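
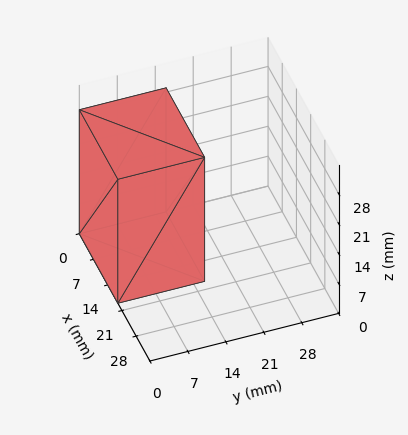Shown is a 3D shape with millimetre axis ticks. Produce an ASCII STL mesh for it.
Reading the render: the shape is a rectangular box, roughly 19 × 16 mm footprint and 29 mm tall (dimensions read to the nearest mm from the axis ticks). For the STL, each face is triangulated and given an outward normal.

solid part
  facet normal 0.0000 0.0000 -1.0000
    outer loop
      vertex 19.0 16.0 0.0
      vertex 19.0 0.0 0.0
      vertex 0.0 0.0 0.0
    endloop
  endfacet
  facet normal 0.0000 0.0000 -1.0000
    outer loop
      vertex 0.0 16.0 0.0
      vertex 19.0 16.0 0.0
      vertex 0.0 0.0 0.0
    endloop
  endfacet
  facet normal 0.0000 0.0000 1.0000
    outer loop
      vertex 0.0 0.0 29.0
      vertex 19.0 0.0 29.0
      vertex 19.0 16.0 29.0
    endloop
  endfacet
  facet normal 0.0000 0.0000 1.0000
    outer loop
      vertex 0.0 0.0 29.0
      vertex 19.0 16.0 29.0
      vertex 0.0 16.0 29.0
    endloop
  endfacet
  facet normal 0.0000 -1.0000 0.0000
    outer loop
      vertex 0.0 0.0 0.0
      vertex 19.0 0.0 0.0
      vertex 19.0 0.0 29.0
    endloop
  endfacet
  facet normal 0.0000 -1.0000 0.0000
    outer loop
      vertex 0.0 0.0 0.0
      vertex 19.0 0.0 29.0
      vertex 0.0 0.0 29.0
    endloop
  endfacet
  facet normal 0.0000 1.0000 0.0000
    outer loop
      vertex 19.0 16.0 29.0
      vertex 19.0 16.0 0.0
      vertex 0.0 16.0 0.0
    endloop
  endfacet
  facet normal 0.0000 1.0000 0.0000
    outer loop
      vertex 0.0 16.0 29.0
      vertex 19.0 16.0 29.0
      vertex 0.0 16.0 0.0
    endloop
  endfacet
  facet normal -1.0000 0.0000 0.0000
    outer loop
      vertex 0.0 16.0 29.0
      vertex 0.0 16.0 0.0
      vertex 0.0 0.0 0.0
    endloop
  endfacet
  facet normal -1.0000 0.0000 0.0000
    outer loop
      vertex 0.0 0.0 29.0
      vertex 0.0 16.0 29.0
      vertex 0.0 0.0 0.0
    endloop
  endfacet
  facet normal 1.0000 0.0000 0.0000
    outer loop
      vertex 19.0 0.0 0.0
      vertex 19.0 16.0 0.0
      vertex 19.0 16.0 29.0
    endloop
  endfacet
  facet normal 1.0000 0.0000 0.0000
    outer loop
      vertex 19.0 0.0 0.0
      vertex 19.0 16.0 29.0
      vertex 19.0 0.0 29.0
    endloop
  endfacet
endsolid part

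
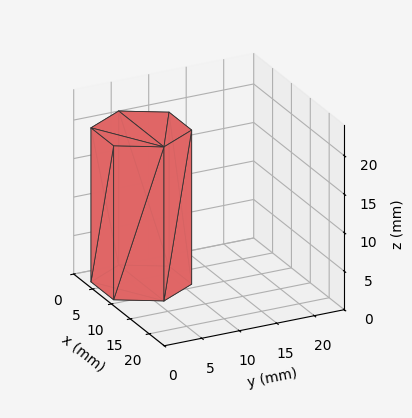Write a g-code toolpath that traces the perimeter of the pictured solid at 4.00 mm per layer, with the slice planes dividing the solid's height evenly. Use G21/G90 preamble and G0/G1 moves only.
Reading the render: the shape is a regular 6-sided prism (a cylinder approximated with 6 flat sides), circumscribed radius ≈ 6 mm, height ≈ 20 mm (dimensions read to the nearest mm from the axis ticks). For the g-code, the solid's height is divided into equal slices at the stated Δz and each level perimeter traced with G1 moves after a G0 lift.

; perimeter-only toolpath
G21 ; units = mm
G90 ; absolute positioning
G28 ; home
; layer 1
G0 Z4.00
G0 X12.00 Y6.00
G1 X9.00 Y11.20
G1 X3.00 Y11.20
G1 X0.00 Y6.00
G1 X3.00 Y0.80
G1 X9.00 Y0.80
G1 X12.00 Y6.00
; layer 2
G0 Z8.00
G0 X12.00 Y6.00
G1 X9.00 Y11.20
G1 X3.00 Y11.20
G1 X0.00 Y6.00
G1 X3.00 Y0.80
G1 X9.00 Y0.80
G1 X12.00 Y6.00
; layer 3
G0 Z12.00
G0 X12.00 Y6.00
G1 X9.00 Y11.20
G1 X3.00 Y11.20
G1 X0.00 Y6.00
G1 X3.00 Y0.80
G1 X9.00 Y0.80
G1 X12.00 Y6.00
; layer 4
G0 Z16.00
G0 X12.00 Y6.00
G1 X9.00 Y11.20
G1 X3.00 Y11.20
G1 X0.00 Y6.00
G1 X3.00 Y0.80
G1 X9.00 Y0.80
G1 X12.00 Y6.00
; layer 5
G0 Z20.00
G0 X12.00 Y6.00
G1 X9.00 Y11.20
G1 X3.00 Y11.20
G1 X0.00 Y6.00
G1 X3.00 Y0.80
G1 X9.00 Y0.80
G1 X12.00 Y6.00
M2 ; end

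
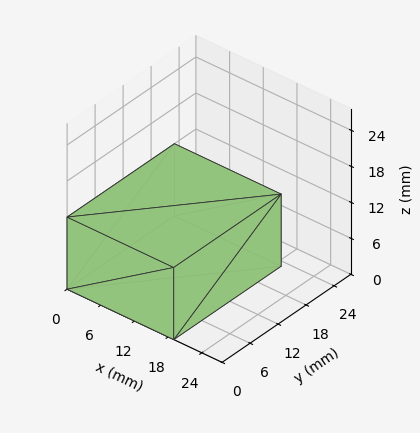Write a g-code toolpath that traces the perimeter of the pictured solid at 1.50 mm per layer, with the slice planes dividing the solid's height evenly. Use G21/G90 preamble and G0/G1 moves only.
Reading the render: the shape is a rectangular box, roughly 19 × 23 mm footprint and 12 mm tall (dimensions read to the nearest mm from the axis ticks). For the g-code, the solid's height is divided into equal slices at the stated Δz and each level perimeter traced with G1 moves after a G0 lift.

; perimeter-only toolpath
G21 ; units = mm
G90 ; absolute positioning
G28 ; home
; layer 1
G0 Z1.50
G0 X0.00 Y0.00
G1 X19.00 Y0.00
G1 X19.00 Y23.00
G1 X0.00 Y23.00
G1 X0.00 Y0.00
; layer 2
G0 Z3.00
G0 X0.00 Y0.00
G1 X19.00 Y0.00
G1 X19.00 Y23.00
G1 X0.00 Y23.00
G1 X0.00 Y0.00
; layer 3
G0 Z4.50
G0 X0.00 Y0.00
G1 X19.00 Y0.00
G1 X19.00 Y23.00
G1 X0.00 Y23.00
G1 X0.00 Y0.00
; layer 4
G0 Z6.00
G0 X0.00 Y0.00
G1 X19.00 Y0.00
G1 X19.00 Y23.00
G1 X0.00 Y23.00
G1 X0.00 Y0.00
; layer 5
G0 Z7.50
G0 X0.00 Y0.00
G1 X19.00 Y0.00
G1 X19.00 Y23.00
G1 X0.00 Y23.00
G1 X0.00 Y0.00
; layer 6
G0 Z9.00
G0 X0.00 Y0.00
G1 X19.00 Y0.00
G1 X19.00 Y23.00
G1 X0.00 Y23.00
G1 X0.00 Y0.00
; layer 7
G0 Z10.50
G0 X0.00 Y0.00
G1 X19.00 Y0.00
G1 X19.00 Y23.00
G1 X0.00 Y23.00
G1 X0.00 Y0.00
; layer 8
G0 Z12.00
G0 X0.00 Y0.00
G1 X19.00 Y0.00
G1 X19.00 Y23.00
G1 X0.00 Y23.00
G1 X0.00 Y0.00
M2 ; end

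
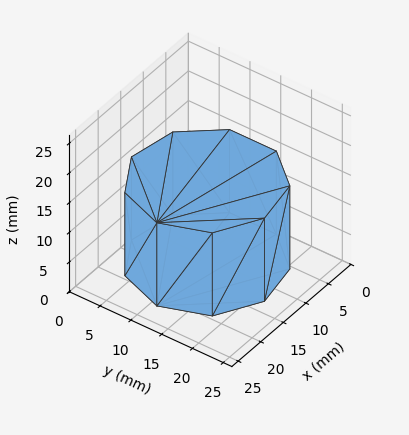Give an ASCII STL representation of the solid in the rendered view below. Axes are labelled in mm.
Reading the render: the shape is a regular 9-sided prism (a cylinder approximated with 9 flat sides), circumscribed radius ≈ 11 mm, height ≈ 14 mm (dimensions read to the nearest mm from the axis ticks). For the STL, each face is triangulated and given an outward normal.

solid part
  facet normal 0.0000 0.0000 -1.0000
    outer loop
      vertex 12.9 21.8 0.0
      vertex 19.4 18.1 0.0
      vertex 22.0 11.0 0.0
    endloop
  endfacet
  facet normal 0.0000 0.0000 -1.0000
    outer loop
      vertex 5.5 20.5 0.0
      vertex 12.9 21.8 0.0
      vertex 22.0 11.0 0.0
    endloop
  endfacet
  facet normal 0.0000 0.0000 -1.0000
    outer loop
      vertex 0.7 14.8 0.0
      vertex 5.5 20.5 0.0
      vertex 22.0 11.0 0.0
    endloop
  endfacet
  facet normal 0.0000 0.0000 -1.0000
    outer loop
      vertex 0.7 7.2 0.0
      vertex 0.7 14.8 0.0
      vertex 22.0 11.0 0.0
    endloop
  endfacet
  facet normal 0.0000 0.0000 -1.0000
    outer loop
      vertex 5.5 1.5 0.0
      vertex 0.7 7.2 0.0
      vertex 22.0 11.0 0.0
    endloop
  endfacet
  facet normal 0.0000 0.0000 -1.0000
    outer loop
      vertex 12.9 0.2 0.0
      vertex 5.5 1.5 0.0
      vertex 22.0 11.0 0.0
    endloop
  endfacet
  facet normal 0.0000 0.0000 -1.0000
    outer loop
      vertex 19.4 3.9 0.0
      vertex 12.9 0.2 0.0
      vertex 22.0 11.0 0.0
    endloop
  endfacet
  facet normal 0.0000 0.0000 1.0000
    outer loop
      vertex 22.0 11.0 14.0
      vertex 19.4 18.1 14.0
      vertex 12.9 21.8 14.0
    endloop
  endfacet
  facet normal 0.0000 0.0000 1.0000
    outer loop
      vertex 22.0 11.0 14.0
      vertex 12.9 21.8 14.0
      vertex 5.5 20.5 14.0
    endloop
  endfacet
  facet normal 0.0000 0.0000 1.0000
    outer loop
      vertex 22.0 11.0 14.0
      vertex 5.5 20.5 14.0
      vertex 0.7 14.8 14.0
    endloop
  endfacet
  facet normal 0.0000 0.0000 1.0000
    outer loop
      vertex 22.0 11.0 14.0
      vertex 0.7 14.8 14.0
      vertex 0.7 7.2 14.0
    endloop
  endfacet
  facet normal 0.0000 0.0000 1.0000
    outer loop
      vertex 22.0 11.0 14.0
      vertex 0.7 7.2 14.0
      vertex 5.5 1.5 14.0
    endloop
  endfacet
  facet normal 0.0000 0.0000 1.0000
    outer loop
      vertex 22.0 11.0 14.0
      vertex 5.5 1.5 14.0
      vertex 12.9 0.2 14.0
    endloop
  endfacet
  facet normal 0.0000 0.0000 1.0000
    outer loop
      vertex 22.0 11.0 14.0
      vertex 12.9 0.2 14.0
      vertex 19.4 3.9 14.0
    endloop
  endfacet
  facet normal 0.9390 0.3439 0.0000
    outer loop
      vertex 22.0 11.0 0.0
      vertex 19.4 18.1 0.0
      vertex 19.4 18.1 14.0
    endloop
  endfacet
  facet normal 0.9390 0.3439 0.0000
    outer loop
      vertex 22.0 11.0 0.0
      vertex 19.4 18.1 14.0
      vertex 22.0 11.0 14.0
    endloop
  endfacet
  facet normal 0.4947 0.8691 0.0000
    outer loop
      vertex 19.4 18.1 0.0
      vertex 12.9 21.8 0.0
      vertex 12.9 21.8 14.0
    endloop
  endfacet
  facet normal 0.4947 0.8691 0.0000
    outer loop
      vertex 19.4 18.1 0.0
      vertex 12.9 21.8 14.0
      vertex 19.4 18.1 14.0
    endloop
  endfacet
  facet normal -0.1730 0.9849 0.0000
    outer loop
      vertex 12.9 21.8 0.0
      vertex 5.5 20.5 0.0
      vertex 5.5 20.5 14.0
    endloop
  endfacet
  facet normal -0.1730 0.9849 0.0000
    outer loop
      vertex 12.9 21.8 0.0
      vertex 5.5 20.5 14.0
      vertex 12.9 21.8 14.0
    endloop
  endfacet
  facet normal -0.7649 0.6441 0.0000
    outer loop
      vertex 5.5 20.5 0.0
      vertex 0.7 14.8 0.0
      vertex 0.7 14.8 14.0
    endloop
  endfacet
  facet normal -0.7649 0.6441 0.0000
    outer loop
      vertex 5.5 20.5 0.0
      vertex 0.7 14.8 14.0
      vertex 5.5 20.5 14.0
    endloop
  endfacet
  facet normal -1.0000 0.0000 0.0000
    outer loop
      vertex 0.7 14.8 0.0
      vertex 0.7 7.2 0.0
      vertex 0.7 7.2 14.0
    endloop
  endfacet
  facet normal -1.0000 0.0000 0.0000
    outer loop
      vertex 0.7 14.8 0.0
      vertex 0.7 7.2 14.0
      vertex 0.7 14.8 14.0
    endloop
  endfacet
  facet normal -0.7649 -0.6441 0.0000
    outer loop
      vertex 0.7 7.2 0.0
      vertex 5.5 1.5 0.0
      vertex 5.5 1.5 14.0
    endloop
  endfacet
  facet normal -0.7649 -0.6441 0.0000
    outer loop
      vertex 0.7 7.2 0.0
      vertex 5.5 1.5 14.0
      vertex 0.7 7.2 14.0
    endloop
  endfacet
  facet normal -0.1730 -0.9849 0.0000
    outer loop
      vertex 5.5 1.5 0.0
      vertex 12.9 0.2 0.0
      vertex 12.9 0.2 14.0
    endloop
  endfacet
  facet normal -0.1730 -0.9849 0.0000
    outer loop
      vertex 5.5 1.5 0.0
      vertex 12.9 0.2 14.0
      vertex 5.5 1.5 14.0
    endloop
  endfacet
  facet normal 0.4947 -0.8691 0.0000
    outer loop
      vertex 12.9 0.2 0.0
      vertex 19.4 3.9 0.0
      vertex 19.4 3.9 14.0
    endloop
  endfacet
  facet normal 0.4947 -0.8691 0.0000
    outer loop
      vertex 12.9 0.2 0.0
      vertex 19.4 3.9 14.0
      vertex 12.9 0.2 14.0
    endloop
  endfacet
  facet normal 0.9390 -0.3439 0.0000
    outer loop
      vertex 19.4 3.9 0.0
      vertex 22.0 11.0 0.0
      vertex 22.0 11.0 14.0
    endloop
  endfacet
  facet normal 0.9390 -0.3439 0.0000
    outer loop
      vertex 19.4 3.9 0.0
      vertex 22.0 11.0 14.0
      vertex 19.4 3.9 14.0
    endloop
  endfacet
endsolid part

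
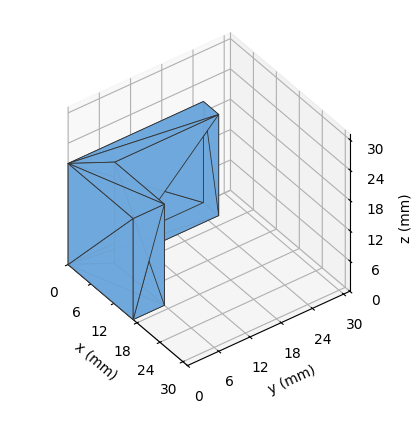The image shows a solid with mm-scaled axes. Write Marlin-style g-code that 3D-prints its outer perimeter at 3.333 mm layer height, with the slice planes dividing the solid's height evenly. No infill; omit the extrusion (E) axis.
Reading the render: the shape is an L-shaped prism: outer 17 × 26 mm, arm thicknesses ≈ 6 mm (horizontal) and 4 mm (vertical), extruded 20 mm in z (dimensions read to the nearest mm from the axis ticks). For the g-code, the solid's height is divided into equal slices at the stated Δz and each level perimeter traced with G1 moves after a G0 lift.

; perimeter-only toolpath
G21 ; units = mm
G90 ; absolute positioning
G28 ; home
; layer 1
G0 Z3.333
G0 X0.000 Y0.000
G1 X17.000 Y0.000
G1 X17.000 Y6.000
G1 X4.000 Y6.000
G1 X4.000 Y26.000
G1 X0.000 Y26.000
G1 X0.000 Y0.000
; layer 2
G0 Z6.667
G0 X0.000 Y0.000
G1 X17.000 Y0.000
G1 X17.000 Y6.000
G1 X4.000 Y6.000
G1 X4.000 Y26.000
G1 X0.000 Y26.000
G1 X0.000 Y0.000
; layer 3
G0 Z10.000
G0 X0.000 Y0.000
G1 X17.000 Y0.000
G1 X17.000 Y6.000
G1 X4.000 Y6.000
G1 X4.000 Y26.000
G1 X0.000 Y26.000
G1 X0.000 Y0.000
; layer 4
G0 Z13.333
G0 X0.000 Y0.000
G1 X17.000 Y0.000
G1 X17.000 Y6.000
G1 X4.000 Y6.000
G1 X4.000 Y26.000
G1 X0.000 Y26.000
G1 X0.000 Y0.000
; layer 5
G0 Z16.667
G0 X0.000 Y0.000
G1 X17.000 Y0.000
G1 X17.000 Y6.000
G1 X4.000 Y6.000
G1 X4.000 Y26.000
G1 X0.000 Y26.000
G1 X0.000 Y0.000
; layer 6
G0 Z20.000
G0 X0.000 Y0.000
G1 X17.000 Y0.000
G1 X17.000 Y6.000
G1 X4.000 Y6.000
G1 X4.000 Y26.000
G1 X0.000 Y26.000
G1 X0.000 Y0.000
M2 ; end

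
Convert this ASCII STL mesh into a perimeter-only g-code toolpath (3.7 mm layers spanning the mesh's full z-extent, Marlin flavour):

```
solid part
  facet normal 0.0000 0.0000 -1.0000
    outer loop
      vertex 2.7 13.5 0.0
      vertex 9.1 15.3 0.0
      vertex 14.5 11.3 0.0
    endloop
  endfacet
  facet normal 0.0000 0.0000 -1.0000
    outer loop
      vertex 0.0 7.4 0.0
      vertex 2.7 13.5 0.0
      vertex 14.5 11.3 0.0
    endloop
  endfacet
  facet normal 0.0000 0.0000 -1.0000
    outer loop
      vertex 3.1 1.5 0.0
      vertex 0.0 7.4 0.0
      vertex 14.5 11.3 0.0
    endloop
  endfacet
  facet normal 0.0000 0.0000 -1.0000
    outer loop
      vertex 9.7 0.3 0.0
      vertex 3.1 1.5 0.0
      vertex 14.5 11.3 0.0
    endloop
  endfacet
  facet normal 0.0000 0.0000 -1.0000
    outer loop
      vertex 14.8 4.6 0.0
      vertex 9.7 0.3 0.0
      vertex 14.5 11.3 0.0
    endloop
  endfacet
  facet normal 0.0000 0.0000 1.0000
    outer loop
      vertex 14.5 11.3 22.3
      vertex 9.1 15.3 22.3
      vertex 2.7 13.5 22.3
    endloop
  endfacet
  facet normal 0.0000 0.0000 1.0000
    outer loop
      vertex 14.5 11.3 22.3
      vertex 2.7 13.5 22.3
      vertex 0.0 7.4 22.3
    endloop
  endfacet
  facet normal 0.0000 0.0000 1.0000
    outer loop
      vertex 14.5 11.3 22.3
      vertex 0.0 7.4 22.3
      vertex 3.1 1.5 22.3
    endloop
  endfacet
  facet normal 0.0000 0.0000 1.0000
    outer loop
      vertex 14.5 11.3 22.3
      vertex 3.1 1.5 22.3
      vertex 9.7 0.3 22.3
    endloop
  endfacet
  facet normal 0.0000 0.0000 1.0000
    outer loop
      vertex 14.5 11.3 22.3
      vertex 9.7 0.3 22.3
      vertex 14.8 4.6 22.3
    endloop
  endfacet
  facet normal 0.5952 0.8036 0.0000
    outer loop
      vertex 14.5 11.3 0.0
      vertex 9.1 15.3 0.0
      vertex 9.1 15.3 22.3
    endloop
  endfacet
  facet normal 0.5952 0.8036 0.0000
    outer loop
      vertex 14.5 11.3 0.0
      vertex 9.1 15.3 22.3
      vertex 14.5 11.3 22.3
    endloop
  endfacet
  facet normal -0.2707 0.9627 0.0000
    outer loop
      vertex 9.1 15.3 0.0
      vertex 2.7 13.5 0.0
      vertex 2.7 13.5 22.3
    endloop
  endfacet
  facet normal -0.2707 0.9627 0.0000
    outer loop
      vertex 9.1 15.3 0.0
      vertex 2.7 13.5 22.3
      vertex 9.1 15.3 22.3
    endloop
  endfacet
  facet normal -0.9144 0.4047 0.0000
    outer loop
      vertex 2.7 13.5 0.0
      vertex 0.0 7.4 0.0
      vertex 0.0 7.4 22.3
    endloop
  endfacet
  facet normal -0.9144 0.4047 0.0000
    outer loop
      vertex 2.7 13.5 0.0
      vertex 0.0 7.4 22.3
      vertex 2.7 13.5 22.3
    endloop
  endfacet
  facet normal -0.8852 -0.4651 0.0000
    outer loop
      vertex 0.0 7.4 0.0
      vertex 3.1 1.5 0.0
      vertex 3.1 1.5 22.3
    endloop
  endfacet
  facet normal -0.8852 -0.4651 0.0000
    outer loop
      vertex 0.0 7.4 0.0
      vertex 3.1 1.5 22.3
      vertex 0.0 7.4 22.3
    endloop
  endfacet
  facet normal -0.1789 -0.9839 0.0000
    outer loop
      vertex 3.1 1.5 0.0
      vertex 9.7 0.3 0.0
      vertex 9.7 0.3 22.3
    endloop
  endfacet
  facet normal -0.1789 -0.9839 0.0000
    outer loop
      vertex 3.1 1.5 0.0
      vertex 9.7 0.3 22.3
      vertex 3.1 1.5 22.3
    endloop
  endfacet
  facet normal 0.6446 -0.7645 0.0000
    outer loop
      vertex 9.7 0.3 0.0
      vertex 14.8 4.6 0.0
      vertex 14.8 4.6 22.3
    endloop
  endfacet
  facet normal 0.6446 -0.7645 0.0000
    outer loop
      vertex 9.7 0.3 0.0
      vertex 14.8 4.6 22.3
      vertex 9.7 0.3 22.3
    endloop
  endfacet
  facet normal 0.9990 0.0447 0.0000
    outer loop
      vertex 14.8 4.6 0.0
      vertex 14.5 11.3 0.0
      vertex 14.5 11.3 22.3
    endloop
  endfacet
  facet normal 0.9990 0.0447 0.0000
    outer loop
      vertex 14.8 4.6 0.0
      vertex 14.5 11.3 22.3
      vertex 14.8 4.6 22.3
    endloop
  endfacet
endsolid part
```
; perimeter-only toolpath
G21 ; units = mm
G90 ; absolute positioning
G28 ; home
; layer 1
G0 Z3.7
G0 X14.5 Y11.3
G1 X9.1 Y15.3
G1 X2.7 Y13.5
G1 X0.0 Y7.4
G1 X3.1 Y1.5
G1 X9.7 Y0.3
G1 X14.8 Y4.6
G1 X14.5 Y11.3
; layer 2
G0 Z7.4
G0 X14.5 Y11.3
G1 X9.1 Y15.3
G1 X2.7 Y13.5
G1 X0.0 Y7.4
G1 X3.1 Y1.5
G1 X9.7 Y0.3
G1 X14.8 Y4.6
G1 X14.5 Y11.3
; layer 3
G0 Z11.2
G0 X14.5 Y11.3
G1 X9.1 Y15.3
G1 X2.7 Y13.5
G1 X0.0 Y7.4
G1 X3.1 Y1.5
G1 X9.7 Y0.3
G1 X14.8 Y4.6
G1 X14.5 Y11.3
; layer 4
G0 Z14.9
G0 X14.5 Y11.3
G1 X9.1 Y15.3
G1 X2.7 Y13.5
G1 X0.0 Y7.4
G1 X3.1 Y1.5
G1 X9.7 Y0.3
G1 X14.8 Y4.6
G1 X14.5 Y11.3
; layer 5
G0 Z18.6
G0 X14.5 Y11.3
G1 X9.1 Y15.3
G1 X2.7 Y13.5
G1 X0.0 Y7.4
G1 X3.1 Y1.5
G1 X9.7 Y0.3
G1 X14.8 Y4.6
G1 X14.5 Y11.3
; layer 6
G0 Z22.3
G0 X14.5 Y11.3
G1 X9.1 Y15.3
G1 X2.7 Y13.5
G1 X0.0 Y7.4
G1 X3.1 Y1.5
G1 X9.7 Y0.3
G1 X14.8 Y4.6
G1 X14.5 Y11.3
M2 ; end

The solid is a regular 7-sided prism (a cylinder approximated with 7 flat sides), circumscribed radius ≈ 7.7 mm, height ≈ 22.3 mm. Slicing at Δz = 3.7 mm — 6 equal slices spanning the solid's height, so layer i sits at z = i·h/6 — gives 6 non-empty perimeters. Each is a 7-segment closed polygon; G0 lifts to the layer z and rapids to the start vertex, then G1 traces the edges.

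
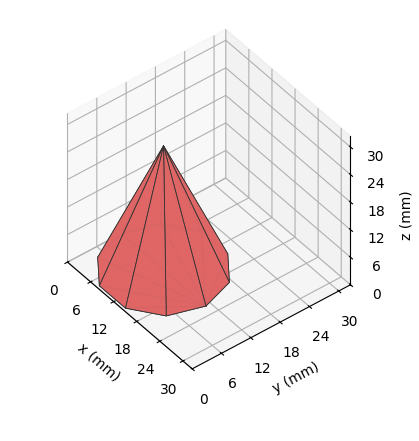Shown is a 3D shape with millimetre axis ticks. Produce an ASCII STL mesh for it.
Reading the render: the shape is a regular 10-sided pyramid, base circumscribed radius ≈ 11 mm, apex at z ≈ 27 mm (dimensions read to the nearest mm from the axis ticks). For the STL, each face is triangulated and given an outward normal.

solid part
  facet normal 0.0000 0.0000 -1.0000
    outer loop
      vertex 14.399 21.462 0.000
      vertex 19.899 17.466 0.000
      vertex 22.000 11.000 0.000
    endloop
  endfacet
  facet normal 0.0000 0.0000 -1.0000
    outer loop
      vertex 7.601 21.462 0.000
      vertex 14.399 21.462 0.000
      vertex 22.000 11.000 0.000
    endloop
  endfacet
  facet normal 0.0000 0.0000 -1.0000
    outer loop
      vertex 2.101 17.466 0.000
      vertex 7.601 21.462 0.000
      vertex 22.000 11.000 0.000
    endloop
  endfacet
  facet normal 0.0000 0.0000 -1.0000
    outer loop
      vertex 0.000 11.000 0.000
      vertex 2.101 17.466 0.000
      vertex 22.000 11.000 0.000
    endloop
  endfacet
  facet normal 0.0000 0.0000 -1.0000
    outer loop
      vertex 2.101 4.534 0.000
      vertex 0.000 11.000 0.000
      vertex 22.000 11.000 0.000
    endloop
  endfacet
  facet normal 0.0000 0.0000 -1.0000
    outer loop
      vertex 7.601 0.538 0.000
      vertex 2.101 4.534 0.000
      vertex 22.000 11.000 0.000
    endloop
  endfacet
  facet normal 0.0000 0.0000 -1.0000
    outer loop
      vertex 14.399 0.538 0.000
      vertex 7.601 0.538 0.000
      vertex 22.000 11.000 0.000
    endloop
  endfacet
  facet normal 0.0000 0.0000 -1.0000
    outer loop
      vertex 19.899 4.534 0.000
      vertex 14.399 0.538 0.000
      vertex 22.000 11.000 0.000
    endloop
  endfacet
  facet normal 0.8868 0.2882 0.3613
    outer loop
      vertex 22.000 11.000 0.000
      vertex 19.899 17.466 0.000
      vertex 11.000 11.000 27.000
    endloop
  endfacet
  facet normal 0.5481 0.7544 0.3613
    outer loop
      vertex 19.899 17.466 0.000
      vertex 14.399 21.462 0.000
      vertex 11.000 11.000 27.000
    endloop
  endfacet
  facet normal 0.0000 0.9324 0.3613
    outer loop
      vertex 14.399 21.462 0.000
      vertex 7.601 21.462 0.000
      vertex 11.000 11.000 27.000
    endloop
  endfacet
  facet normal -0.5481 0.7544 0.3613
    outer loop
      vertex 7.601 21.462 0.000
      vertex 2.101 17.466 0.000
      vertex 11.000 11.000 27.000
    endloop
  endfacet
  facet normal -0.8868 0.2882 0.3613
    outer loop
      vertex 2.101 17.466 0.000
      vertex 0.000 11.000 0.000
      vertex 11.000 11.000 27.000
    endloop
  endfacet
  facet normal -0.8868 -0.2882 0.3613
    outer loop
      vertex 0.000 11.000 0.000
      vertex 2.101 4.534 0.000
      vertex 11.000 11.000 27.000
    endloop
  endfacet
  facet normal -0.5481 -0.7544 0.3613
    outer loop
      vertex 2.101 4.534 0.000
      vertex 7.601 0.538 0.000
      vertex 11.000 11.000 27.000
    endloop
  endfacet
  facet normal 0.0000 -0.9324 0.3613
    outer loop
      vertex 7.601 0.538 0.000
      vertex 14.399 0.538 0.000
      vertex 11.000 11.000 27.000
    endloop
  endfacet
  facet normal 0.5481 -0.7544 0.3613
    outer loop
      vertex 14.399 0.538 0.000
      vertex 19.899 4.534 0.000
      vertex 11.000 11.000 27.000
    endloop
  endfacet
  facet normal 0.8868 -0.2882 0.3613
    outer loop
      vertex 19.899 4.534 0.000
      vertex 22.000 11.000 0.000
      vertex 11.000 11.000 27.000
    endloop
  endfacet
endsolid part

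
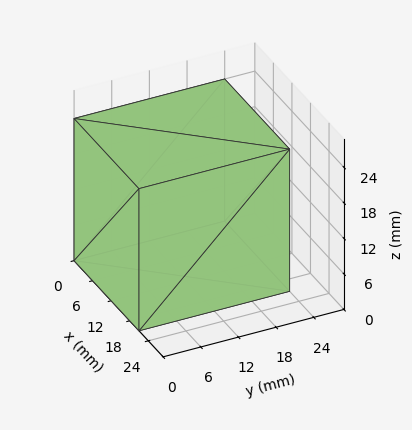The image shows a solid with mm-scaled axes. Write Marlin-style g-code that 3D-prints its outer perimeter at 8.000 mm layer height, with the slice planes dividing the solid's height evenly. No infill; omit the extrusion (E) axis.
Reading the render: the shape is a rectangular box, roughly 21 × 24 mm footprint and 24 mm tall (dimensions read to the nearest mm from the axis ticks). For the g-code, the solid's height is divided into equal slices at the stated Δz and each level perimeter traced with G1 moves after a G0 lift.

; perimeter-only toolpath
G21 ; units = mm
G90 ; absolute positioning
G28 ; home
; layer 1
G0 Z8.000
G0 X0.000 Y0.000
G1 X21.000 Y0.000
G1 X21.000 Y24.000
G1 X0.000 Y24.000
G1 X0.000 Y0.000
; layer 2
G0 Z16.000
G0 X0.000 Y0.000
G1 X21.000 Y0.000
G1 X21.000 Y24.000
G1 X0.000 Y24.000
G1 X0.000 Y0.000
; layer 3
G0 Z24.000
G0 X0.000 Y0.000
G1 X21.000 Y0.000
G1 X21.000 Y24.000
G1 X0.000 Y24.000
G1 X0.000 Y0.000
M2 ; end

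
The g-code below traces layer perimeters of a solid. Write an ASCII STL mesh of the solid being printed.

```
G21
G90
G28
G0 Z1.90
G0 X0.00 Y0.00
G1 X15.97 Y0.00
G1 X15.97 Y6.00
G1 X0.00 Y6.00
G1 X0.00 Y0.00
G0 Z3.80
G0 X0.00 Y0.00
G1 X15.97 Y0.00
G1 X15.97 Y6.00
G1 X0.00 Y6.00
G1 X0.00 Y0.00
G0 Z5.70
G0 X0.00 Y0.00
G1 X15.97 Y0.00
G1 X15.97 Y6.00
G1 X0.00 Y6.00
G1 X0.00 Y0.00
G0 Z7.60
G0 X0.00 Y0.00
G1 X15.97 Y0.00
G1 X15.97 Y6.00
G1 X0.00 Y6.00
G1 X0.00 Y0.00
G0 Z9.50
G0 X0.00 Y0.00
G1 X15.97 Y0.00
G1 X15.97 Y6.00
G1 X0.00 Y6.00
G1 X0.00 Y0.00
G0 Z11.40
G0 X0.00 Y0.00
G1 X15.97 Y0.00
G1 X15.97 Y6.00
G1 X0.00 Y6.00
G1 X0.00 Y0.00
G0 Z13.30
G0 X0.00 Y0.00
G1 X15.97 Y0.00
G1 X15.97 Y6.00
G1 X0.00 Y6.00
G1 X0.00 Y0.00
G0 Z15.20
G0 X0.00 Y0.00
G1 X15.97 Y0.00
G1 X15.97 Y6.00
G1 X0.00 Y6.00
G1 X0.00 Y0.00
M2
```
solid part
  facet normal 0.0000 0.0000 -1.0000
    outer loop
      vertex 15.97 6.00 0.00
      vertex 15.97 0.00 0.00
      vertex 0.00 0.00 0.00
    endloop
  endfacet
  facet normal 0.0000 0.0000 -1.0000
    outer loop
      vertex 0.00 6.00 0.00
      vertex 15.97 6.00 0.00
      vertex 0.00 0.00 0.00
    endloop
  endfacet
  facet normal 0.0000 0.0000 1.0000
    outer loop
      vertex 0.00 0.00 15.20
      vertex 15.97 0.00 15.20
      vertex 15.97 6.00 15.20
    endloop
  endfacet
  facet normal 0.0000 0.0000 1.0000
    outer loop
      vertex 0.00 0.00 15.20
      vertex 15.97 6.00 15.20
      vertex 0.00 6.00 15.20
    endloop
  endfacet
  facet normal 0.0000 -1.0000 0.0000
    outer loop
      vertex 0.00 0.00 0.00
      vertex 15.97 0.00 0.00
      vertex 15.97 0.00 15.20
    endloop
  endfacet
  facet normal 0.0000 -1.0000 0.0000
    outer loop
      vertex 0.00 0.00 0.00
      vertex 15.97 0.00 15.20
      vertex 0.00 0.00 15.20
    endloop
  endfacet
  facet normal 0.0000 1.0000 0.0000
    outer loop
      vertex 15.97 6.00 15.20
      vertex 15.97 6.00 0.00
      vertex 0.00 6.00 0.00
    endloop
  endfacet
  facet normal 0.0000 1.0000 0.0000
    outer loop
      vertex 0.00 6.00 15.20
      vertex 15.97 6.00 15.20
      vertex 0.00 6.00 0.00
    endloop
  endfacet
  facet normal -1.0000 0.0000 0.0000
    outer loop
      vertex 0.00 6.00 15.20
      vertex 0.00 6.00 0.00
      vertex 0.00 0.00 0.00
    endloop
  endfacet
  facet normal -1.0000 0.0000 0.0000
    outer loop
      vertex 0.00 0.00 15.20
      vertex 0.00 6.00 15.20
      vertex 0.00 0.00 0.00
    endloop
  endfacet
  facet normal 1.0000 0.0000 0.0000
    outer loop
      vertex 15.97 0.00 0.00
      vertex 15.97 6.00 0.00
      vertex 15.97 6.00 15.20
    endloop
  endfacet
  facet normal 1.0000 0.0000 0.0000
    outer loop
      vertex 15.97 0.00 0.00
      vertex 15.97 6.00 15.20
      vertex 15.97 0.00 15.20
    endloop
  endfacet
endsolid part

The G0 Z moves step by Δz≈1.90 mm. Every layer's G1 loop is the same polygon, so the solid is a straight extrusion of it from z=0 to z≈15.2. Closing with flat bottom and top caps and triangulating gives 12 facets — a rectangular box, roughly 16 × 6 mm footprint and 15.2 mm tall.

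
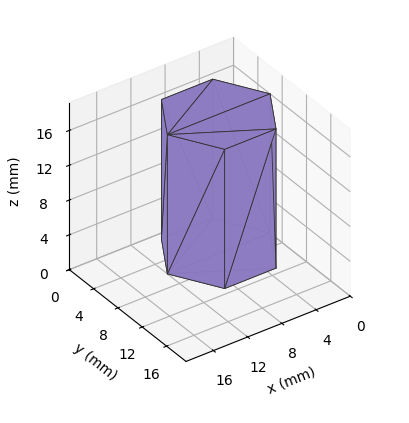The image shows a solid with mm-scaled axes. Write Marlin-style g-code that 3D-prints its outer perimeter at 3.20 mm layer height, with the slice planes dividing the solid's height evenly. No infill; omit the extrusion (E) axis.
Reading the render: the shape is a regular 6-sided prism (a cylinder approximated with 6 flat sides), circumscribed radius ≈ 6 mm, height ≈ 16 mm (dimensions read to the nearest mm from the axis ticks). For the g-code, the solid's height is divided into equal slices at the stated Δz and each level perimeter traced with G1 moves after a G0 lift.

; perimeter-only toolpath
G21 ; units = mm
G90 ; absolute positioning
G28 ; home
; layer 1
G0 Z3.20
G0 X12.00 Y6.00
G1 X9.00 Y11.20
G1 X3.00 Y11.20
G1 X0.00 Y6.00
G1 X3.00 Y0.80
G1 X9.00 Y0.80
G1 X12.00 Y6.00
; layer 2
G0 Z6.40
G0 X12.00 Y6.00
G1 X9.00 Y11.20
G1 X3.00 Y11.20
G1 X0.00 Y6.00
G1 X3.00 Y0.80
G1 X9.00 Y0.80
G1 X12.00 Y6.00
; layer 3
G0 Z9.60
G0 X12.00 Y6.00
G1 X9.00 Y11.20
G1 X3.00 Y11.20
G1 X0.00 Y6.00
G1 X3.00 Y0.80
G1 X9.00 Y0.80
G1 X12.00 Y6.00
; layer 4
G0 Z12.80
G0 X12.00 Y6.00
G1 X9.00 Y11.20
G1 X3.00 Y11.20
G1 X0.00 Y6.00
G1 X3.00 Y0.80
G1 X9.00 Y0.80
G1 X12.00 Y6.00
; layer 5
G0 Z16.00
G0 X12.00 Y6.00
G1 X9.00 Y11.20
G1 X3.00 Y11.20
G1 X0.00 Y6.00
G1 X3.00 Y0.80
G1 X9.00 Y0.80
G1 X12.00 Y6.00
M2 ; end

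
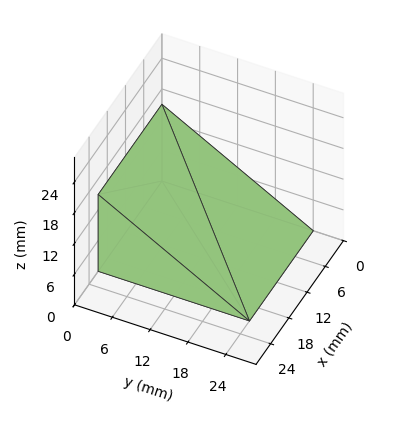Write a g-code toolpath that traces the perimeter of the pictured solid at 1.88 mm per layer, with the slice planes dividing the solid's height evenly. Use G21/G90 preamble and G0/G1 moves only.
Reading the render: the shape is a wedge (ramp): 21 × 24 mm base, rising to 15 mm along the y=0 edge and sloping linearly to z=0 at y=24 (dimensions read to the nearest mm from the axis ticks). For the g-code, the solid's height is divided into equal slices at the stated Δz and each level perimeter traced with G1 moves after a G0 lift.

; perimeter-only toolpath
G21 ; units = mm
G90 ; absolute positioning
G28 ; home
; layer 1
G0 Z1.88
G0 X0.00 Y0.00
G1 X21.00 Y0.00
G1 X21.00 Y21.00
G1 X0.00 Y21.00
G1 X0.00 Y0.00
; layer 2
G0 Z3.75
G0 X0.00 Y0.00
G1 X21.00 Y0.00
G1 X21.00 Y18.00
G1 X0.00 Y18.00
G1 X0.00 Y0.00
; layer 3
G0 Z5.62
G0 X0.00 Y0.00
G1 X21.00 Y0.00
G1 X21.00 Y15.00
G1 X0.00 Y15.00
G1 X0.00 Y0.00
; layer 4
G0 Z7.50
G0 X0.00 Y0.00
G1 X21.00 Y0.00
G1 X21.00 Y12.00
G1 X0.00 Y12.00
G1 X0.00 Y0.00
; layer 5
G0 Z9.38
G0 X0.00 Y0.00
G1 X21.00 Y0.00
G1 X21.00 Y9.00
G1 X0.00 Y9.00
G1 X0.00 Y0.00
; layer 6
G0 Z11.25
G0 X0.00 Y0.00
G1 X21.00 Y0.00
G1 X21.00 Y6.00
G1 X0.00 Y6.00
G1 X0.00 Y0.00
; layer 7
G0 Z13.12
G0 X0.00 Y0.00
G1 X21.00 Y0.00
G1 X21.00 Y3.00
G1 X0.00 Y3.00
G1 X0.00 Y0.00
M2 ; end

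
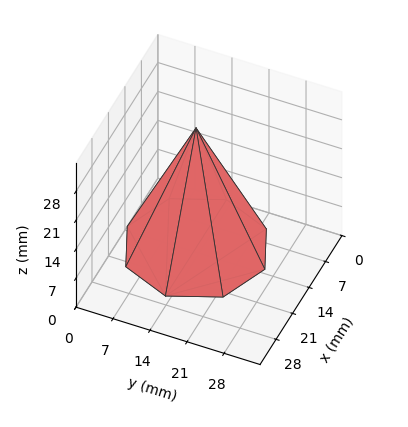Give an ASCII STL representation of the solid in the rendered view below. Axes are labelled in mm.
Reading the render: the shape is a regular 8-sided pyramid, base circumscribed radius ≈ 13 mm, apex at z ≈ 29 mm (dimensions read to the nearest mm from the axis ticks). For the STL, each face is triangulated and given an outward normal.

solid part
  facet normal 0.0000 0.0000 -1.0000
    outer loop
      vertex 13.000 26.000 0.000
      vertex 22.192 22.192 0.000
      vertex 26.000 13.000 0.000
    endloop
  endfacet
  facet normal 0.0000 0.0000 -1.0000
    outer loop
      vertex 3.808 22.192 0.000
      vertex 13.000 26.000 0.000
      vertex 26.000 13.000 0.000
    endloop
  endfacet
  facet normal 0.0000 0.0000 -1.0000
    outer loop
      vertex 0.000 13.000 0.000
      vertex 3.808 22.192 0.000
      vertex 26.000 13.000 0.000
    endloop
  endfacet
  facet normal 0.0000 0.0000 -1.0000
    outer loop
      vertex 3.808 3.808 0.000
      vertex 0.000 13.000 0.000
      vertex 26.000 13.000 0.000
    endloop
  endfacet
  facet normal 0.0000 0.0000 -1.0000
    outer loop
      vertex 13.000 0.000 0.000
      vertex 3.808 3.808 0.000
      vertex 26.000 13.000 0.000
    endloop
  endfacet
  facet normal 0.0000 0.0000 -1.0000
    outer loop
      vertex 22.192 3.808 0.000
      vertex 13.000 0.000 0.000
      vertex 26.000 13.000 0.000
    endloop
  endfacet
  facet normal 0.8536 0.3536 0.3826
    outer loop
      vertex 26.000 13.000 0.000
      vertex 22.192 22.192 0.000
      vertex 13.000 13.000 29.000
    endloop
  endfacet
  facet normal 0.3536 0.8536 0.3826
    outer loop
      vertex 22.192 22.192 0.000
      vertex 13.000 26.000 0.000
      vertex 13.000 13.000 29.000
    endloop
  endfacet
  facet normal -0.3536 0.8536 0.3826
    outer loop
      vertex 13.000 26.000 0.000
      vertex 3.808 22.192 0.000
      vertex 13.000 13.000 29.000
    endloop
  endfacet
  facet normal -0.8536 0.3536 0.3826
    outer loop
      vertex 3.808 22.192 0.000
      vertex 0.000 13.000 0.000
      vertex 13.000 13.000 29.000
    endloop
  endfacet
  facet normal -0.8536 -0.3536 0.3826
    outer loop
      vertex 0.000 13.000 0.000
      vertex 3.808 3.808 0.000
      vertex 13.000 13.000 29.000
    endloop
  endfacet
  facet normal -0.3536 -0.8536 0.3826
    outer loop
      vertex 3.808 3.808 0.000
      vertex 13.000 0.000 0.000
      vertex 13.000 13.000 29.000
    endloop
  endfacet
  facet normal 0.3536 -0.8536 0.3826
    outer loop
      vertex 13.000 0.000 0.000
      vertex 22.192 3.808 0.000
      vertex 13.000 13.000 29.000
    endloop
  endfacet
  facet normal 0.8536 -0.3536 0.3826
    outer loop
      vertex 22.192 3.808 0.000
      vertex 26.000 13.000 0.000
      vertex 13.000 13.000 29.000
    endloop
  endfacet
endsolid part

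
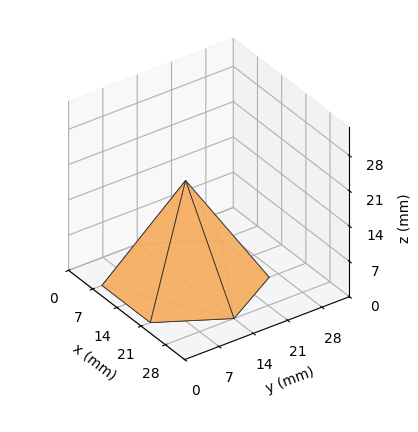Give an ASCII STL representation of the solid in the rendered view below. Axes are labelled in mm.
Reading the render: the shape is a regular 6-sided pyramid, base circumscribed radius ≈ 14 mm, apex at z ≈ 20 mm (dimensions read to the nearest mm from the axis ticks). For the STL, each face is triangulated and given an outward normal.

solid part
  facet normal 0.0000 0.0000 -1.0000
    outer loop
      vertex 7.00 26.12 0.00
      vertex 21.00 26.12 0.00
      vertex 28.00 14.00 0.00
    endloop
  endfacet
  facet normal 0.0000 0.0000 -1.0000
    outer loop
      vertex 0.00 14.00 0.00
      vertex 7.00 26.12 0.00
      vertex 28.00 14.00 0.00
    endloop
  endfacet
  facet normal 0.0000 0.0000 -1.0000
    outer loop
      vertex 7.00 1.88 0.00
      vertex 0.00 14.00 0.00
      vertex 28.00 14.00 0.00
    endloop
  endfacet
  facet normal 0.0000 0.0000 -1.0000
    outer loop
      vertex 21.00 1.88 0.00
      vertex 7.00 1.88 0.00
      vertex 28.00 14.00 0.00
    endloop
  endfacet
  facet normal 0.7405 0.4277 0.5184
    outer loop
      vertex 28.00 14.00 0.00
      vertex 21.00 26.12 0.00
      vertex 14.00 14.00 20.00
    endloop
  endfacet
  facet normal 0.0000 0.8552 0.5183
    outer loop
      vertex 21.00 26.12 0.00
      vertex 7.00 26.12 0.00
      vertex 14.00 14.00 20.00
    endloop
  endfacet
  facet normal -0.7405 0.4277 0.5184
    outer loop
      vertex 7.00 26.12 0.00
      vertex 0.00 14.00 0.00
      vertex 14.00 14.00 20.00
    endloop
  endfacet
  facet normal -0.7405 -0.4277 0.5184
    outer loop
      vertex 0.00 14.00 0.00
      vertex 7.00 1.88 0.00
      vertex 14.00 14.00 20.00
    endloop
  endfacet
  facet normal 0.0000 -0.8552 0.5183
    outer loop
      vertex 7.00 1.88 0.00
      vertex 21.00 1.88 0.00
      vertex 14.00 14.00 20.00
    endloop
  endfacet
  facet normal 0.7405 -0.4277 0.5184
    outer loop
      vertex 21.00 1.88 0.00
      vertex 28.00 14.00 0.00
      vertex 14.00 14.00 20.00
    endloop
  endfacet
endsolid part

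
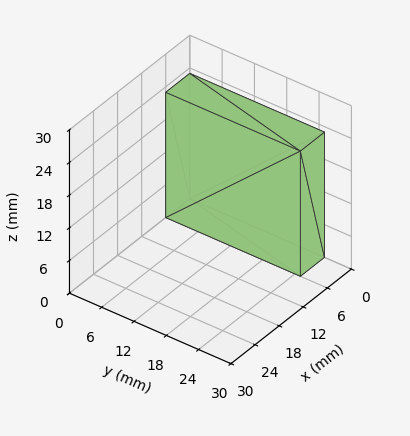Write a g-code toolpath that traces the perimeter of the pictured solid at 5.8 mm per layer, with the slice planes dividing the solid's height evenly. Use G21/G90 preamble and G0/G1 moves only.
Reading the render: the shape is a rectangular box, roughly 6 × 25 mm footprint and 23 mm tall (dimensions read to the nearest mm from the axis ticks). For the g-code, the solid's height is divided into equal slices at the stated Δz and each level perimeter traced with G1 moves after a G0 lift.

; perimeter-only toolpath
G21 ; units = mm
G90 ; absolute positioning
G28 ; home
; layer 1
G0 Z5.8
G0 X0.0 Y0.0
G1 X6.0 Y0.0
G1 X6.0 Y25.0
G1 X0.0 Y25.0
G1 X0.0 Y0.0
; layer 2
G0 Z11.5
G0 X0.0 Y0.0
G1 X6.0 Y0.0
G1 X6.0 Y25.0
G1 X0.0 Y25.0
G1 X0.0 Y0.0
; layer 3
G0 Z17.2
G0 X0.0 Y0.0
G1 X6.0 Y0.0
G1 X6.0 Y25.0
G1 X0.0 Y25.0
G1 X0.0 Y0.0
; layer 4
G0 Z23.0
G0 X0.0 Y0.0
G1 X6.0 Y0.0
G1 X6.0 Y25.0
G1 X0.0 Y25.0
G1 X0.0 Y0.0
M2 ; end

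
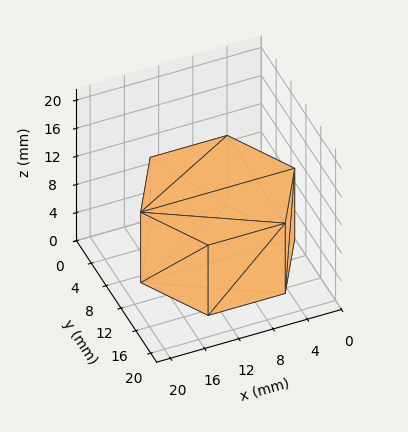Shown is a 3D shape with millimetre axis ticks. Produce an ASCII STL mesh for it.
Reading the render: the shape is a regular 6-sided prism (a cylinder approximated with 6 flat sides), circumscribed radius ≈ 9 mm, height ≈ 10 mm (dimensions read to the nearest mm from the axis ticks). For the STL, each face is triangulated and given an outward normal.

solid part
  facet normal 0.0000 0.0000 -1.0000
    outer loop
      vertex 4.5 16.8 0.0
      vertex 13.5 16.8 0.0
      vertex 18.0 9.0 0.0
    endloop
  endfacet
  facet normal 0.0000 0.0000 -1.0000
    outer loop
      vertex 0.0 9.0 0.0
      vertex 4.5 16.8 0.0
      vertex 18.0 9.0 0.0
    endloop
  endfacet
  facet normal 0.0000 0.0000 -1.0000
    outer loop
      vertex 4.5 1.2 0.0
      vertex 0.0 9.0 0.0
      vertex 18.0 9.0 0.0
    endloop
  endfacet
  facet normal 0.0000 0.0000 -1.0000
    outer loop
      vertex 13.5 1.2 0.0
      vertex 4.5 1.2 0.0
      vertex 18.0 9.0 0.0
    endloop
  endfacet
  facet normal 0.0000 0.0000 1.0000
    outer loop
      vertex 18.0 9.0 10.0
      vertex 13.5 16.8 10.0
      vertex 4.5 16.8 10.0
    endloop
  endfacet
  facet normal 0.0000 0.0000 1.0000
    outer loop
      vertex 18.0 9.0 10.0
      vertex 4.5 16.8 10.0
      vertex 0.0 9.0 10.0
    endloop
  endfacet
  facet normal 0.0000 0.0000 1.0000
    outer loop
      vertex 18.0 9.0 10.0
      vertex 0.0 9.0 10.0
      vertex 4.5 1.2 10.0
    endloop
  endfacet
  facet normal 0.0000 0.0000 1.0000
    outer loop
      vertex 18.0 9.0 10.0
      vertex 4.5 1.2 10.0
      vertex 13.5 1.2 10.0
    endloop
  endfacet
  facet normal 0.8662 0.4997 0.0000
    outer loop
      vertex 18.0 9.0 0.0
      vertex 13.5 16.8 0.0
      vertex 13.5 16.8 10.0
    endloop
  endfacet
  facet normal 0.8662 0.4997 0.0000
    outer loop
      vertex 18.0 9.0 0.0
      vertex 13.5 16.8 10.0
      vertex 18.0 9.0 10.0
    endloop
  endfacet
  facet normal 0.0000 1.0000 0.0000
    outer loop
      vertex 13.5 16.8 0.0
      vertex 4.5 16.8 0.0
      vertex 4.5 16.8 10.0
    endloop
  endfacet
  facet normal 0.0000 1.0000 0.0000
    outer loop
      vertex 13.5 16.8 0.0
      vertex 4.5 16.8 10.0
      vertex 13.5 16.8 10.0
    endloop
  endfacet
  facet normal -0.8662 0.4997 0.0000
    outer loop
      vertex 4.5 16.8 0.0
      vertex 0.0 9.0 0.0
      vertex 0.0 9.0 10.0
    endloop
  endfacet
  facet normal -0.8662 0.4997 0.0000
    outer loop
      vertex 4.5 16.8 0.0
      vertex 0.0 9.0 10.0
      vertex 4.5 16.8 10.0
    endloop
  endfacet
  facet normal -0.8662 -0.4997 0.0000
    outer loop
      vertex 0.0 9.0 0.0
      vertex 4.5 1.2 0.0
      vertex 4.5 1.2 10.0
    endloop
  endfacet
  facet normal -0.8662 -0.4997 0.0000
    outer loop
      vertex 0.0 9.0 0.0
      vertex 4.5 1.2 10.0
      vertex 0.0 9.0 10.0
    endloop
  endfacet
  facet normal 0.0000 -1.0000 0.0000
    outer loop
      vertex 4.5 1.2 0.0
      vertex 13.5 1.2 0.0
      vertex 13.5 1.2 10.0
    endloop
  endfacet
  facet normal 0.0000 -1.0000 0.0000
    outer loop
      vertex 4.5 1.2 0.0
      vertex 13.5 1.2 10.0
      vertex 4.5 1.2 10.0
    endloop
  endfacet
  facet normal 0.8662 -0.4997 0.0000
    outer loop
      vertex 13.5 1.2 0.0
      vertex 18.0 9.0 0.0
      vertex 18.0 9.0 10.0
    endloop
  endfacet
  facet normal 0.8662 -0.4997 0.0000
    outer loop
      vertex 13.5 1.2 0.0
      vertex 18.0 9.0 10.0
      vertex 13.5 1.2 10.0
    endloop
  endfacet
endsolid part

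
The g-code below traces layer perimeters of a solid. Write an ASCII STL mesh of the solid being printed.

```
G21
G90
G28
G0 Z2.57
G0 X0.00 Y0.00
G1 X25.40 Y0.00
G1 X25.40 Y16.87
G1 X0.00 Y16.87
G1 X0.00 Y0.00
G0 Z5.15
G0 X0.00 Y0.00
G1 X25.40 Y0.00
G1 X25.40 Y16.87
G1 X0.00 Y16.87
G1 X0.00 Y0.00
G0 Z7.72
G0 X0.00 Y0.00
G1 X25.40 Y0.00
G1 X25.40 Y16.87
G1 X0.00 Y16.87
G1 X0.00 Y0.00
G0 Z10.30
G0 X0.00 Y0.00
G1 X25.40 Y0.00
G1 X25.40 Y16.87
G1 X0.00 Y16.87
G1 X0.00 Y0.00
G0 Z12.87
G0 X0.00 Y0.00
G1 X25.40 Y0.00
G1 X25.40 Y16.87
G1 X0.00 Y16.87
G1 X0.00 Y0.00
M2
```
solid part
  facet normal 0.0000 0.0000 -1.0000
    outer loop
      vertex 25.40 16.87 0.00
      vertex 25.40 0.00 0.00
      vertex 0.00 0.00 0.00
    endloop
  endfacet
  facet normal 0.0000 0.0000 -1.0000
    outer loop
      vertex 0.00 16.87 0.00
      vertex 25.40 16.87 0.00
      vertex 0.00 0.00 0.00
    endloop
  endfacet
  facet normal 0.0000 0.0000 1.0000
    outer loop
      vertex 0.00 0.00 12.87
      vertex 25.40 0.00 12.87
      vertex 25.40 16.87 12.87
    endloop
  endfacet
  facet normal 0.0000 0.0000 1.0000
    outer loop
      vertex 0.00 0.00 12.87
      vertex 25.40 16.87 12.87
      vertex 0.00 16.87 12.87
    endloop
  endfacet
  facet normal 0.0000 -1.0000 0.0000
    outer loop
      vertex 0.00 0.00 0.00
      vertex 25.40 0.00 0.00
      vertex 25.40 0.00 12.87
    endloop
  endfacet
  facet normal 0.0000 -1.0000 0.0000
    outer loop
      vertex 0.00 0.00 0.00
      vertex 25.40 0.00 12.87
      vertex 0.00 0.00 12.87
    endloop
  endfacet
  facet normal 0.0000 1.0000 0.0000
    outer loop
      vertex 25.40 16.87 12.87
      vertex 25.40 16.87 0.00
      vertex 0.00 16.87 0.00
    endloop
  endfacet
  facet normal 0.0000 1.0000 0.0000
    outer loop
      vertex 0.00 16.87 12.87
      vertex 25.40 16.87 12.87
      vertex 0.00 16.87 0.00
    endloop
  endfacet
  facet normal -1.0000 0.0000 0.0000
    outer loop
      vertex 0.00 16.87 12.87
      vertex 0.00 16.87 0.00
      vertex 0.00 0.00 0.00
    endloop
  endfacet
  facet normal -1.0000 0.0000 0.0000
    outer loop
      vertex 0.00 0.00 12.87
      vertex 0.00 16.87 12.87
      vertex 0.00 0.00 0.00
    endloop
  endfacet
  facet normal 1.0000 0.0000 0.0000
    outer loop
      vertex 25.40 0.00 0.00
      vertex 25.40 16.87 0.00
      vertex 25.40 16.87 12.87
    endloop
  endfacet
  facet normal 1.0000 0.0000 0.0000
    outer loop
      vertex 25.40 0.00 0.00
      vertex 25.40 16.87 12.87
      vertex 25.40 0.00 12.87
    endloop
  endfacet
endsolid part

The G0 Z moves step by Δz≈2.57 mm. Every layer's G1 loop is the same polygon, so the solid is a straight extrusion of it from z=0 to z≈12.9. Closing with flat bottom and top caps and triangulating gives 12 facets — a rectangular box, roughly 25.4 × 16.9 mm footprint and 12.9 mm tall.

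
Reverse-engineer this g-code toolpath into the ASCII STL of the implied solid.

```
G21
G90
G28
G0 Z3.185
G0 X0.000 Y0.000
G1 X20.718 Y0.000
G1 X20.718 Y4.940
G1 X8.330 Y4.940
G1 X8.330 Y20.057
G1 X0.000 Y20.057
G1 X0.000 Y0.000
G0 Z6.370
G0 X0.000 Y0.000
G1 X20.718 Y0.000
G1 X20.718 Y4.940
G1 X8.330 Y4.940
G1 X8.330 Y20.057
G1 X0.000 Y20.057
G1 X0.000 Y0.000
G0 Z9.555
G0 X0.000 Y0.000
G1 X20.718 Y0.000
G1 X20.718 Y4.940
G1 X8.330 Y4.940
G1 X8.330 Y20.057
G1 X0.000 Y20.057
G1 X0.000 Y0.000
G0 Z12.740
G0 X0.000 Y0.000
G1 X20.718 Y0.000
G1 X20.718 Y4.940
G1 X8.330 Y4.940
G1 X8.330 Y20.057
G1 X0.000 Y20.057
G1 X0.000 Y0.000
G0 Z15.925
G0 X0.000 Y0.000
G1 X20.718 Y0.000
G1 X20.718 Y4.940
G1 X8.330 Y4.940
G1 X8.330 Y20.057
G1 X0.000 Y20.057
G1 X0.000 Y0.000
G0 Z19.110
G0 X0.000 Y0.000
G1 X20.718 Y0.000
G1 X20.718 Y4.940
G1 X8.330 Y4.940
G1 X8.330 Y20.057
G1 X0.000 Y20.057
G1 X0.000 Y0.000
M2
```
solid part
  facet normal 0.0000 0.0000 -1.0000
    outer loop
      vertex 20.718 4.940 0.000
      vertex 20.718 0.000 0.000
      vertex 0.000 0.000 0.000
    endloop
  endfacet
  facet normal 0.0000 0.0000 -1.0000
    outer loop
      vertex 8.330 4.940 0.000
      vertex 20.718 4.940 0.000
      vertex 0.000 0.000 0.000
    endloop
  endfacet
  facet normal 0.0000 0.0000 -1.0000
    outer loop
      vertex 8.330 20.057 0.000
      vertex 8.330 4.940 0.000
      vertex 0.000 0.000 0.000
    endloop
  endfacet
  facet normal 0.0000 0.0000 -1.0000
    outer loop
      vertex 0.000 20.057 0.000
      vertex 8.330 20.057 0.000
      vertex 0.000 0.000 0.000
    endloop
  endfacet
  facet normal 0.0000 0.0000 1.0000
    outer loop
      vertex 0.000 0.000 19.110
      vertex 20.718 0.000 19.110
      vertex 20.718 4.940 19.110
    endloop
  endfacet
  facet normal 0.0000 0.0000 1.0000
    outer loop
      vertex 0.000 0.000 19.110
      vertex 20.718 4.940 19.110
      vertex 8.330 4.940 19.110
    endloop
  endfacet
  facet normal 0.0000 0.0000 1.0000
    outer loop
      vertex 0.000 0.000 19.110
      vertex 8.330 4.940 19.110
      vertex 8.330 20.057 19.110
    endloop
  endfacet
  facet normal 0.0000 0.0000 1.0000
    outer loop
      vertex 0.000 0.000 19.110
      vertex 8.330 20.057 19.110
      vertex 0.000 20.057 19.110
    endloop
  endfacet
  facet normal 0.0000 -1.0000 0.0000
    outer loop
      vertex 0.000 0.000 0.000
      vertex 20.718 0.000 0.000
      vertex 20.718 0.000 19.110
    endloop
  endfacet
  facet normal 0.0000 -1.0000 0.0000
    outer loop
      vertex 0.000 0.000 0.000
      vertex 20.718 0.000 19.110
      vertex 0.000 0.000 19.110
    endloop
  endfacet
  facet normal 1.0000 0.0000 0.0000
    outer loop
      vertex 20.718 0.000 0.000
      vertex 20.718 4.940 0.000
      vertex 20.718 4.940 19.110
    endloop
  endfacet
  facet normal 1.0000 0.0000 0.0000
    outer loop
      vertex 20.718 0.000 0.000
      vertex 20.718 4.940 19.110
      vertex 20.718 0.000 19.110
    endloop
  endfacet
  facet normal 0.0000 1.0000 0.0000
    outer loop
      vertex 20.718 4.940 0.000
      vertex 8.330 4.940 0.000
      vertex 8.330 4.940 19.110
    endloop
  endfacet
  facet normal 0.0000 1.0000 0.0000
    outer loop
      vertex 20.718 4.940 0.000
      vertex 8.330 4.940 19.110
      vertex 20.718 4.940 19.110
    endloop
  endfacet
  facet normal 1.0000 0.0000 0.0000
    outer loop
      vertex 8.330 4.940 0.000
      vertex 8.330 20.057 0.000
      vertex 8.330 20.057 19.110
    endloop
  endfacet
  facet normal 1.0000 0.0000 0.0000
    outer loop
      vertex 8.330 4.940 0.000
      vertex 8.330 20.057 19.110
      vertex 8.330 4.940 19.110
    endloop
  endfacet
  facet normal 0.0000 1.0000 0.0000
    outer loop
      vertex 8.330 20.057 0.000
      vertex 0.000 20.057 0.000
      vertex 0.000 20.057 19.110
    endloop
  endfacet
  facet normal 0.0000 1.0000 0.0000
    outer loop
      vertex 8.330 20.057 0.000
      vertex 0.000 20.057 19.110
      vertex 8.330 20.057 19.110
    endloop
  endfacet
  facet normal -1.0000 0.0000 0.0000
    outer loop
      vertex 0.000 20.057 0.000
      vertex 0.000 0.000 0.000
      vertex 0.000 0.000 19.110
    endloop
  endfacet
  facet normal -1.0000 0.0000 0.0000
    outer loop
      vertex 0.000 20.057 0.000
      vertex 0.000 0.000 19.110
      vertex 0.000 20.057 19.110
    endloop
  endfacet
endsolid part

The G0 Z moves step by Δz≈3.185 mm. Every layer's G1 loop is the same polygon, so the solid is a straight extrusion of it from z=0 to z≈19.1. Closing with flat bottom and top caps and triangulating gives 20 facets — an L-shaped prism: outer 20.7 × 20.1 mm, arm thicknesses ≈ 4.94 mm (horizontal) and 8.33 mm (vertical), extruded 19.1 mm in z.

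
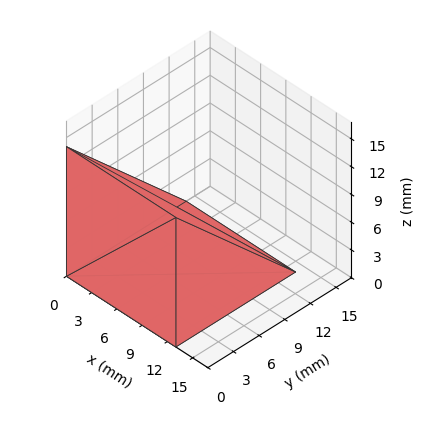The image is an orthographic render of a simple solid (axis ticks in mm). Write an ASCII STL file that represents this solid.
Reading the render: the shape is a wedge (ramp): 13 × 14 mm base, rising to 14 mm along the y=0 edge and sloping linearly to z=0 at y=14 (dimensions read to the nearest mm from the axis ticks). For the STL, each face is triangulated and given an outward normal.

solid part
  facet normal 0.0000 0.0000 -1.0000
    outer loop
      vertex 13.000 14.000 0.000
      vertex 13.000 0.000 0.000
      vertex 0.000 0.000 0.000
    endloop
  endfacet
  facet normal 0.0000 0.0000 -1.0000
    outer loop
      vertex 0.000 14.000 0.000
      vertex 13.000 14.000 0.000
      vertex 0.000 0.000 0.000
    endloop
  endfacet
  facet normal 0.0000 -1.0000 0.0000
    outer loop
      vertex 0.000 0.000 0.000
      vertex 13.000 0.000 0.000
      vertex 13.000 0.000 14.000
    endloop
  endfacet
  facet normal 0.0000 -1.0000 0.0000
    outer loop
      vertex 0.000 0.000 0.000
      vertex 13.000 0.000 14.000
      vertex 0.000 0.000 14.000
    endloop
  endfacet
  facet normal 0.0000 0.7071 0.7071
    outer loop
      vertex 0.000 0.000 14.000
      vertex 13.000 0.000 14.000
      vertex 13.000 14.000 0.000
    endloop
  endfacet
  facet normal 0.0000 0.7071 0.7071
    outer loop
      vertex 0.000 0.000 14.000
      vertex 13.000 14.000 0.000
      vertex 0.000 14.000 0.000
    endloop
  endfacet
  facet normal -1.0000 0.0000 0.0000
    outer loop
      vertex 0.000 0.000 14.000
      vertex 0.000 14.000 0.000
      vertex 0.000 0.000 0.000
    endloop
  endfacet
  facet normal 1.0000 0.0000 0.0000
    outer loop
      vertex 13.000 0.000 0.000
      vertex 13.000 14.000 0.000
      vertex 13.000 0.000 14.000
    endloop
  endfacet
endsolid part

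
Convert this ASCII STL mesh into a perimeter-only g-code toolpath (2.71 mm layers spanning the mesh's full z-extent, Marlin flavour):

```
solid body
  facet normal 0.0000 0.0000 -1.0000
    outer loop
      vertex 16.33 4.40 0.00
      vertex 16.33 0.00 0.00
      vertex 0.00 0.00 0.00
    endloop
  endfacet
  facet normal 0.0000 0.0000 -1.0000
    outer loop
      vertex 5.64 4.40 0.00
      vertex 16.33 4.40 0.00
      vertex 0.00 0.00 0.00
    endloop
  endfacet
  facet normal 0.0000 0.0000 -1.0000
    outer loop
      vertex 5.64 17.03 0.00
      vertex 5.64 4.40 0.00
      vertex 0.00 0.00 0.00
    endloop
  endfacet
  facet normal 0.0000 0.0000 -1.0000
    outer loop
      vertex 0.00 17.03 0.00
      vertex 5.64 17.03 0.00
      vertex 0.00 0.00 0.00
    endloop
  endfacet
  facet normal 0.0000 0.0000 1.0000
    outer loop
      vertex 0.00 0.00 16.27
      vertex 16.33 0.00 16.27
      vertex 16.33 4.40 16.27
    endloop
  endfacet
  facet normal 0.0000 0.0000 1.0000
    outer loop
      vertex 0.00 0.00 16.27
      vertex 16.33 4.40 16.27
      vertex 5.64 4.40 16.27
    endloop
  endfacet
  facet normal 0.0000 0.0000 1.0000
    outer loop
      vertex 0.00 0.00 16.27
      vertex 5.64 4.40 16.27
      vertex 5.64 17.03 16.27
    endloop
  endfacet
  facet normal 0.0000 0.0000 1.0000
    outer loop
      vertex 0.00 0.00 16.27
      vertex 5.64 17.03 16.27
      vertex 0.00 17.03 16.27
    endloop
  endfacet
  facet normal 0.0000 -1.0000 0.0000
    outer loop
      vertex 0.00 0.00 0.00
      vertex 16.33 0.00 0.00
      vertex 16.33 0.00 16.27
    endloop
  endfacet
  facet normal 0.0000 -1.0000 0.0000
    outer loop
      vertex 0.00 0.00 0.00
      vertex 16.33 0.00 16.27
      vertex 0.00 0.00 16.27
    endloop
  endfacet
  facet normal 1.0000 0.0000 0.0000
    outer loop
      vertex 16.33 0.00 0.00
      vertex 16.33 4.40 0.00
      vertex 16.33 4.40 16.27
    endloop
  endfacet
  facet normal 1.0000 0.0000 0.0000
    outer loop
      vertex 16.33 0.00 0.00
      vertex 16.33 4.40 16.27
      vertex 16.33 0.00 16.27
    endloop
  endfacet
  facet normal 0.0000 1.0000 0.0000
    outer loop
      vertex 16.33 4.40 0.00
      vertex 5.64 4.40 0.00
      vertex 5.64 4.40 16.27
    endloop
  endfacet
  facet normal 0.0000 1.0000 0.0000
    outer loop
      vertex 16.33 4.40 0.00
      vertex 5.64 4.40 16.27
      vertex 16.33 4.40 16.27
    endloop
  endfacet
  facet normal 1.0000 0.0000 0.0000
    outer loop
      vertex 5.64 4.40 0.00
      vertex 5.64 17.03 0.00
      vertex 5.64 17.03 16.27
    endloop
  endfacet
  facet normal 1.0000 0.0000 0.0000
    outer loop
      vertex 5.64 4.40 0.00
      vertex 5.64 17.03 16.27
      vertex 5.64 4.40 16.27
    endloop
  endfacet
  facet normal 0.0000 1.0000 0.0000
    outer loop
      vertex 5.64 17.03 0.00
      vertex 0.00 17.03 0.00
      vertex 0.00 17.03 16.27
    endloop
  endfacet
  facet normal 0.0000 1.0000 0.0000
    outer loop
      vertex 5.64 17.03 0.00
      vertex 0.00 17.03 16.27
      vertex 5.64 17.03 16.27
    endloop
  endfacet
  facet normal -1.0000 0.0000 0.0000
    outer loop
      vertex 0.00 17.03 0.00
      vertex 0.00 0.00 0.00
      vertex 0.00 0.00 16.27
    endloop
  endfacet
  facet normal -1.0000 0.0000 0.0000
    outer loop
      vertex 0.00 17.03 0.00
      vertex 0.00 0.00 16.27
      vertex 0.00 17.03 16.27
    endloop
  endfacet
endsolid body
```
; perimeter-only toolpath
G21 ; units = mm
G90 ; absolute positioning
G28 ; home
; layer 1
G0 Z2.71
G0 X0.00 Y0.00
G1 X16.33 Y0.00
G1 X16.33 Y4.40
G1 X5.64 Y4.40
G1 X5.64 Y17.03
G1 X0.00 Y17.03
G1 X0.00 Y0.00
; layer 2
G0 Z5.42
G0 X0.00 Y0.00
G1 X16.33 Y0.00
G1 X16.33 Y4.40
G1 X5.64 Y4.40
G1 X5.64 Y17.03
G1 X0.00 Y17.03
G1 X0.00 Y0.00
; layer 3
G0 Z8.13
G0 X0.00 Y0.00
G1 X16.33 Y0.00
G1 X16.33 Y4.40
G1 X5.64 Y4.40
G1 X5.64 Y17.03
G1 X0.00 Y17.03
G1 X0.00 Y0.00
; layer 4
G0 Z10.85
G0 X0.00 Y0.00
G1 X16.33 Y0.00
G1 X16.33 Y4.40
G1 X5.64 Y4.40
G1 X5.64 Y17.03
G1 X0.00 Y17.03
G1 X0.00 Y0.00
; layer 5
G0 Z13.56
G0 X0.00 Y0.00
G1 X16.33 Y0.00
G1 X16.33 Y4.40
G1 X5.64 Y4.40
G1 X5.64 Y17.03
G1 X0.00 Y17.03
G1 X0.00 Y0.00
; layer 6
G0 Z16.27
G0 X0.00 Y0.00
G1 X16.33 Y0.00
G1 X16.33 Y4.40
G1 X5.64 Y4.40
G1 X5.64 Y17.03
G1 X0.00 Y17.03
G1 X0.00 Y0.00
M2 ; end

The solid is an L-shaped prism: outer 16.3 × 17 mm, arm thicknesses ≈ 4.4 mm (horizontal) and 5.64 mm (vertical), extruded 16.3 mm in z. Slicing at Δz = 2.71 mm — 6 equal slices spanning the solid's height, so layer i sits at z = i·h/6 — gives 6 non-empty perimeters. Each is a 6-segment closed polygon; G0 lifts to the layer z and rapids to the start vertex, then G1 traces the edges.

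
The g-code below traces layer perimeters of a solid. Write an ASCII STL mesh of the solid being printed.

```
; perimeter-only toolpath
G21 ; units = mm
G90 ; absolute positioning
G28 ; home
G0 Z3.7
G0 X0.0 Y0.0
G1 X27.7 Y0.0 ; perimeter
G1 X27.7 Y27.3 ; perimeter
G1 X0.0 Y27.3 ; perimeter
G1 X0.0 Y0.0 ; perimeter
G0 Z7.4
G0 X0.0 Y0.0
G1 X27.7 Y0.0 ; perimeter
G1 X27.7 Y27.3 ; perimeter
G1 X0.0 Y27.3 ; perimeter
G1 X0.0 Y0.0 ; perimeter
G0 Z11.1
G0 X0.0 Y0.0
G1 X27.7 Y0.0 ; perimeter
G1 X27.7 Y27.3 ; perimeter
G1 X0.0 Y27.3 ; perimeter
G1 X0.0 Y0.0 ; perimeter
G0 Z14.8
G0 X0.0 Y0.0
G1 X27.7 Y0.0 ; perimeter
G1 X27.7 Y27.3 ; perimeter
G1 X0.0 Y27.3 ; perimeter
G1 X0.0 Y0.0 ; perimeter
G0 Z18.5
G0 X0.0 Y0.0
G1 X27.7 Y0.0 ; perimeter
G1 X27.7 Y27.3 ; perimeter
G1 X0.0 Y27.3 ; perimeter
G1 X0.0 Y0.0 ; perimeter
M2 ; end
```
solid part
  facet normal 0.0000 0.0000 -1.0000
    outer loop
      vertex 27.7 27.3 0.0
      vertex 27.7 0.0 0.0
      vertex 0.0 0.0 0.0
    endloop
  endfacet
  facet normal 0.0000 0.0000 -1.0000
    outer loop
      vertex 0.0 27.3 0.0
      vertex 27.7 27.3 0.0
      vertex 0.0 0.0 0.0
    endloop
  endfacet
  facet normal 0.0000 0.0000 1.0000
    outer loop
      vertex 0.0 0.0 18.5
      vertex 27.7 0.0 18.5
      vertex 27.7 27.3 18.5
    endloop
  endfacet
  facet normal 0.0000 0.0000 1.0000
    outer loop
      vertex 0.0 0.0 18.5
      vertex 27.7 27.3 18.5
      vertex 0.0 27.3 18.5
    endloop
  endfacet
  facet normal 0.0000 -1.0000 0.0000
    outer loop
      vertex 0.0 0.0 0.0
      vertex 27.7 0.0 0.0
      vertex 27.7 0.0 18.5
    endloop
  endfacet
  facet normal 0.0000 -1.0000 0.0000
    outer loop
      vertex 0.0 0.0 0.0
      vertex 27.7 0.0 18.5
      vertex 0.0 0.0 18.5
    endloop
  endfacet
  facet normal 0.0000 1.0000 0.0000
    outer loop
      vertex 27.7 27.3 18.5
      vertex 27.7 27.3 0.0
      vertex 0.0 27.3 0.0
    endloop
  endfacet
  facet normal 0.0000 1.0000 0.0000
    outer loop
      vertex 0.0 27.3 18.5
      vertex 27.7 27.3 18.5
      vertex 0.0 27.3 0.0
    endloop
  endfacet
  facet normal -1.0000 0.0000 0.0000
    outer loop
      vertex 0.0 27.3 18.5
      vertex 0.0 27.3 0.0
      vertex 0.0 0.0 0.0
    endloop
  endfacet
  facet normal -1.0000 0.0000 0.0000
    outer loop
      vertex 0.0 0.0 18.5
      vertex 0.0 27.3 18.5
      vertex 0.0 0.0 0.0
    endloop
  endfacet
  facet normal 1.0000 0.0000 0.0000
    outer loop
      vertex 27.7 0.0 0.0
      vertex 27.7 27.3 0.0
      vertex 27.7 27.3 18.5
    endloop
  endfacet
  facet normal 1.0000 0.0000 0.0000
    outer loop
      vertex 27.7 0.0 0.0
      vertex 27.7 27.3 18.5
      vertex 27.7 0.0 18.5
    endloop
  endfacet
endsolid part

The G0 Z moves step by Δz≈3.7 mm. Every layer's G1 loop is the same polygon, so the solid is a straight extrusion of it from z=0 to z≈18.5. Closing with flat bottom and top caps and triangulating gives 12 facets — a rectangular box, roughly 27.7 × 27.3 mm footprint and 18.5 mm tall.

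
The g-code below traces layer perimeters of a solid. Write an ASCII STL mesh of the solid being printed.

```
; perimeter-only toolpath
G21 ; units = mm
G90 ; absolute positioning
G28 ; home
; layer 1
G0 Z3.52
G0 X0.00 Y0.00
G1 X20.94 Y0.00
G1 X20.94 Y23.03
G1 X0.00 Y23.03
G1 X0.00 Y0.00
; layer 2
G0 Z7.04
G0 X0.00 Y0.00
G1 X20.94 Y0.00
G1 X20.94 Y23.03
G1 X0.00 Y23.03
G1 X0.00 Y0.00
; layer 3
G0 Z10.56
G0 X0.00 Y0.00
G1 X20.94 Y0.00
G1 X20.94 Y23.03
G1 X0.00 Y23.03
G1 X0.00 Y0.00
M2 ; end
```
solid part
  facet normal 0.0000 0.0000 -1.0000
    outer loop
      vertex 20.94 23.03 0.00
      vertex 20.94 0.00 0.00
      vertex 0.00 0.00 0.00
    endloop
  endfacet
  facet normal 0.0000 0.0000 -1.0000
    outer loop
      vertex 0.00 23.03 0.00
      vertex 20.94 23.03 0.00
      vertex 0.00 0.00 0.00
    endloop
  endfacet
  facet normal 0.0000 0.0000 1.0000
    outer loop
      vertex 0.00 0.00 10.56
      vertex 20.94 0.00 10.56
      vertex 20.94 23.03 10.56
    endloop
  endfacet
  facet normal 0.0000 0.0000 1.0000
    outer loop
      vertex 0.00 0.00 10.56
      vertex 20.94 23.03 10.56
      vertex 0.00 23.03 10.56
    endloop
  endfacet
  facet normal 0.0000 -1.0000 0.0000
    outer loop
      vertex 0.00 0.00 0.00
      vertex 20.94 0.00 0.00
      vertex 20.94 0.00 10.56
    endloop
  endfacet
  facet normal 0.0000 -1.0000 0.0000
    outer loop
      vertex 0.00 0.00 0.00
      vertex 20.94 0.00 10.56
      vertex 0.00 0.00 10.56
    endloop
  endfacet
  facet normal 0.0000 1.0000 0.0000
    outer loop
      vertex 20.94 23.03 10.56
      vertex 20.94 23.03 0.00
      vertex 0.00 23.03 0.00
    endloop
  endfacet
  facet normal 0.0000 1.0000 0.0000
    outer loop
      vertex 0.00 23.03 10.56
      vertex 20.94 23.03 10.56
      vertex 0.00 23.03 0.00
    endloop
  endfacet
  facet normal -1.0000 0.0000 0.0000
    outer loop
      vertex 0.00 23.03 10.56
      vertex 0.00 23.03 0.00
      vertex 0.00 0.00 0.00
    endloop
  endfacet
  facet normal -1.0000 0.0000 0.0000
    outer loop
      vertex 0.00 0.00 10.56
      vertex 0.00 23.03 10.56
      vertex 0.00 0.00 0.00
    endloop
  endfacet
  facet normal 1.0000 0.0000 0.0000
    outer loop
      vertex 20.94 0.00 0.00
      vertex 20.94 23.03 0.00
      vertex 20.94 23.03 10.56
    endloop
  endfacet
  facet normal 1.0000 0.0000 0.0000
    outer loop
      vertex 20.94 0.00 0.00
      vertex 20.94 23.03 10.56
      vertex 20.94 0.00 10.56
    endloop
  endfacet
endsolid part

The G0 Z moves step by Δz≈3.52 mm. Every layer's G1 loop is the same polygon, so the solid is a straight extrusion of it from z=0 to z≈10.6. Closing with flat bottom and top caps and triangulating gives 12 facets — a rectangular box, roughly 20.9 × 23 mm footprint and 10.6 mm tall.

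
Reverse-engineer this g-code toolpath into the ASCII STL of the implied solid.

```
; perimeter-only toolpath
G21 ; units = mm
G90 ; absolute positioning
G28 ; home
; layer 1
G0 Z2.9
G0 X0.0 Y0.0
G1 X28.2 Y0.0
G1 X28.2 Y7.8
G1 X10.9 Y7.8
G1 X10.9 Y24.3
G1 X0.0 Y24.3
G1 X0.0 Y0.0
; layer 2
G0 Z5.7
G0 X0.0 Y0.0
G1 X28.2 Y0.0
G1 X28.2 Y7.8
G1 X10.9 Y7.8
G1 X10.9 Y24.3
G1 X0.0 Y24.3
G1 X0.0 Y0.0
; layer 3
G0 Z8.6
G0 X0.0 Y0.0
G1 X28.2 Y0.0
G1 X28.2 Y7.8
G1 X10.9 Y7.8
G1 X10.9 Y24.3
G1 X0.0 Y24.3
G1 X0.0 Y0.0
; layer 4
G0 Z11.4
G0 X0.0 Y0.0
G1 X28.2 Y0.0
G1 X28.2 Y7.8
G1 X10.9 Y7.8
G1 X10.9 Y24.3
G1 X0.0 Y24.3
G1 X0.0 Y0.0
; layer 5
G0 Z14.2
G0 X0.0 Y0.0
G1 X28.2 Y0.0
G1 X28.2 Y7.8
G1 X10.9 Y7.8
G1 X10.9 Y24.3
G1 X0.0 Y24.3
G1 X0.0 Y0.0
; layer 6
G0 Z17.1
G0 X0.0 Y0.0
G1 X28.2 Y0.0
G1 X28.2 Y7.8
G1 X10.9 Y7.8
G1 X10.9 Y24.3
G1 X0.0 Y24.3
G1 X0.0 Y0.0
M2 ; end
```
solid part
  facet normal 0.0000 0.0000 -1.0000
    outer loop
      vertex 28.2 7.8 0.0
      vertex 28.2 0.0 0.0
      vertex 0.0 0.0 0.0
    endloop
  endfacet
  facet normal 0.0000 0.0000 -1.0000
    outer loop
      vertex 10.9 7.8 0.0
      vertex 28.2 7.8 0.0
      vertex 0.0 0.0 0.0
    endloop
  endfacet
  facet normal 0.0000 0.0000 -1.0000
    outer loop
      vertex 10.9 24.3 0.0
      vertex 10.9 7.8 0.0
      vertex 0.0 0.0 0.0
    endloop
  endfacet
  facet normal 0.0000 0.0000 -1.0000
    outer loop
      vertex 0.0 24.3 0.0
      vertex 10.9 24.3 0.0
      vertex 0.0 0.0 0.0
    endloop
  endfacet
  facet normal 0.0000 0.0000 1.0000
    outer loop
      vertex 0.0 0.0 17.1
      vertex 28.2 0.0 17.1
      vertex 28.2 7.8 17.1
    endloop
  endfacet
  facet normal 0.0000 0.0000 1.0000
    outer loop
      vertex 0.0 0.0 17.1
      vertex 28.2 7.8 17.1
      vertex 10.9 7.8 17.1
    endloop
  endfacet
  facet normal 0.0000 0.0000 1.0000
    outer loop
      vertex 0.0 0.0 17.1
      vertex 10.9 7.8 17.1
      vertex 10.9 24.3 17.1
    endloop
  endfacet
  facet normal 0.0000 0.0000 1.0000
    outer loop
      vertex 0.0 0.0 17.1
      vertex 10.9 24.3 17.1
      vertex 0.0 24.3 17.1
    endloop
  endfacet
  facet normal 0.0000 -1.0000 0.0000
    outer loop
      vertex 0.0 0.0 0.0
      vertex 28.2 0.0 0.0
      vertex 28.2 0.0 17.1
    endloop
  endfacet
  facet normal 0.0000 -1.0000 0.0000
    outer loop
      vertex 0.0 0.0 0.0
      vertex 28.2 0.0 17.1
      vertex 0.0 0.0 17.1
    endloop
  endfacet
  facet normal 1.0000 0.0000 0.0000
    outer loop
      vertex 28.2 0.0 0.0
      vertex 28.2 7.8 0.0
      vertex 28.2 7.8 17.1
    endloop
  endfacet
  facet normal 1.0000 0.0000 0.0000
    outer loop
      vertex 28.2 0.0 0.0
      vertex 28.2 7.8 17.1
      vertex 28.2 0.0 17.1
    endloop
  endfacet
  facet normal 0.0000 1.0000 0.0000
    outer loop
      vertex 28.2 7.8 0.0
      vertex 10.9 7.8 0.0
      vertex 10.9 7.8 17.1
    endloop
  endfacet
  facet normal 0.0000 1.0000 0.0000
    outer loop
      vertex 28.2 7.8 0.0
      vertex 10.9 7.8 17.1
      vertex 28.2 7.8 17.1
    endloop
  endfacet
  facet normal 1.0000 0.0000 0.0000
    outer loop
      vertex 10.9 7.8 0.0
      vertex 10.9 24.3 0.0
      vertex 10.9 24.3 17.1
    endloop
  endfacet
  facet normal 1.0000 0.0000 0.0000
    outer loop
      vertex 10.9 7.8 0.0
      vertex 10.9 24.3 17.1
      vertex 10.9 7.8 17.1
    endloop
  endfacet
  facet normal 0.0000 1.0000 0.0000
    outer loop
      vertex 10.9 24.3 0.0
      vertex 0.0 24.3 0.0
      vertex 0.0 24.3 17.1
    endloop
  endfacet
  facet normal 0.0000 1.0000 0.0000
    outer loop
      vertex 10.9 24.3 0.0
      vertex 0.0 24.3 17.1
      vertex 10.9 24.3 17.1
    endloop
  endfacet
  facet normal -1.0000 0.0000 0.0000
    outer loop
      vertex 0.0 24.3 0.0
      vertex 0.0 0.0 0.0
      vertex 0.0 0.0 17.1
    endloop
  endfacet
  facet normal -1.0000 0.0000 0.0000
    outer loop
      vertex 0.0 24.3 0.0
      vertex 0.0 0.0 17.1
      vertex 0.0 24.3 17.1
    endloop
  endfacet
endsolid part

The G0 Z moves step by Δz≈2.9 mm. Every layer's G1 loop is the same polygon, so the solid is a straight extrusion of it from z=0 to z≈17.1. Closing with flat bottom and top caps and triangulating gives 20 facets — an L-shaped prism: outer 28.2 × 24.3 mm, arm thicknesses ≈ 7.8 mm (horizontal) and 10.9 mm (vertical), extruded 17.1 mm in z.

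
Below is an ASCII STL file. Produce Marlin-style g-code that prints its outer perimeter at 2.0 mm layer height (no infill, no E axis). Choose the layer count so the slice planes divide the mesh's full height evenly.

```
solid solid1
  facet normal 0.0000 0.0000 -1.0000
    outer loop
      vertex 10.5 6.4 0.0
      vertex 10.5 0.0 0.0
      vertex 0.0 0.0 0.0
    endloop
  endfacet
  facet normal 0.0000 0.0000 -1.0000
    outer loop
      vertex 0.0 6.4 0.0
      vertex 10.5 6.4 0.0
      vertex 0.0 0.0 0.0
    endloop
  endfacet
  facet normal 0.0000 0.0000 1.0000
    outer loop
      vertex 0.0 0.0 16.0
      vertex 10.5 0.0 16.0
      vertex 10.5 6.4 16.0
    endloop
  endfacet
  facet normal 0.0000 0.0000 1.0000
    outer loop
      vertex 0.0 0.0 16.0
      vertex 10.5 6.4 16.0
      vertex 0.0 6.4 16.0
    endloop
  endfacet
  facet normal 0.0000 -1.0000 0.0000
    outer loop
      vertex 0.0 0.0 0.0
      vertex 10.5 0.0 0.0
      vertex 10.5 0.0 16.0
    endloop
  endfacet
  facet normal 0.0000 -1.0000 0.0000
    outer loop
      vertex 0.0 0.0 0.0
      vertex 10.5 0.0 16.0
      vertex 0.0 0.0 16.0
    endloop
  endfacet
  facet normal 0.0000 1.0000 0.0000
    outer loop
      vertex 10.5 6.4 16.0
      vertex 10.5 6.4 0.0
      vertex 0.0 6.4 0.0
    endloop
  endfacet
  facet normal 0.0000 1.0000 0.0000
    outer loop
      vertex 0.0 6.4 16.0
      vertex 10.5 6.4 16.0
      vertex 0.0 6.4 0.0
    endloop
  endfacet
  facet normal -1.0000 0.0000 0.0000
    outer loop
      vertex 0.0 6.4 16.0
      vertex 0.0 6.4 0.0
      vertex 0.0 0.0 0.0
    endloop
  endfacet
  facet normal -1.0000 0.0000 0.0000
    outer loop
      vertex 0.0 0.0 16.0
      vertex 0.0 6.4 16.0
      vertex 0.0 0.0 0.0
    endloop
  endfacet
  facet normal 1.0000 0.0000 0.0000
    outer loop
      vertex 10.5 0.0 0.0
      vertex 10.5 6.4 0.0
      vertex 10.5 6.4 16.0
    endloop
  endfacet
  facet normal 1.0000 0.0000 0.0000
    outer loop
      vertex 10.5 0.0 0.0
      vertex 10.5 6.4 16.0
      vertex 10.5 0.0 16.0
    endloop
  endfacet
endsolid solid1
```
; perimeter-only toolpath
G21 ; units = mm
G90 ; absolute positioning
G28 ; home
; layer 1
G0 Z2.0
G0 X0.0 Y0.0
G1 X10.5 Y0.0
G1 X10.5 Y6.4
G1 X0.0 Y6.4
G1 X0.0 Y0.0
; layer 2
G0 Z4.0
G0 X0.0 Y0.0
G1 X10.5 Y0.0
G1 X10.5 Y6.4
G1 X0.0 Y6.4
G1 X0.0 Y0.0
; layer 3
G0 Z6.0
G0 X0.0 Y0.0
G1 X10.5 Y0.0
G1 X10.5 Y6.4
G1 X0.0 Y6.4
G1 X0.0 Y0.0
; layer 4
G0 Z8.0
G0 X0.0 Y0.0
G1 X10.5 Y0.0
G1 X10.5 Y6.4
G1 X0.0 Y6.4
G1 X0.0 Y0.0
; layer 5
G0 Z10.0
G0 X0.0 Y0.0
G1 X10.5 Y0.0
G1 X10.5 Y6.4
G1 X0.0 Y6.4
G1 X0.0 Y0.0
; layer 6
G0 Z12.0
G0 X0.0 Y0.0
G1 X10.5 Y0.0
G1 X10.5 Y6.4
G1 X0.0 Y6.4
G1 X0.0 Y0.0
; layer 7
G0 Z14.0
G0 X0.0 Y0.0
G1 X10.5 Y0.0
G1 X10.5 Y6.4
G1 X0.0 Y6.4
G1 X0.0 Y0.0
; layer 8
G0 Z16.0
G0 X0.0 Y0.0
G1 X10.5 Y0.0
G1 X10.5 Y6.4
G1 X0.0 Y6.4
G1 X0.0 Y0.0
M2 ; end

The solid is a rectangular box, roughly 10.5 × 6.4 mm footprint and 16 mm tall. Slicing at Δz = 2.0 mm — 8 equal slices spanning the solid's height, so layer i sits at z = i·h/8 — gives 8 non-empty perimeters. Each is a 4-segment closed polygon; G0 lifts to the layer z and rapids to the start vertex, then G1 traces the edges.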